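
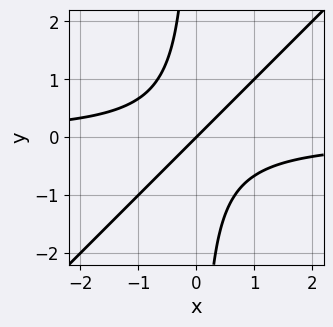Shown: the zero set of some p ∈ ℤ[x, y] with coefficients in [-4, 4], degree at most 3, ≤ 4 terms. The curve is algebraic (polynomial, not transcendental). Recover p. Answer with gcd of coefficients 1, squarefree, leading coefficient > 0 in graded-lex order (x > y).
3*x^2*y - 3*x*y^2 + 2*x - 2*y

The degree is 3 — the shape is more complex than any degree-2 curve.
Checking where it meets the axes: it meets the x-axis at x = 0 (among the integer gridlines); one y-axis crossing is at y = 0.
Fitting integer coefficients to these (and the overall shape) gives p.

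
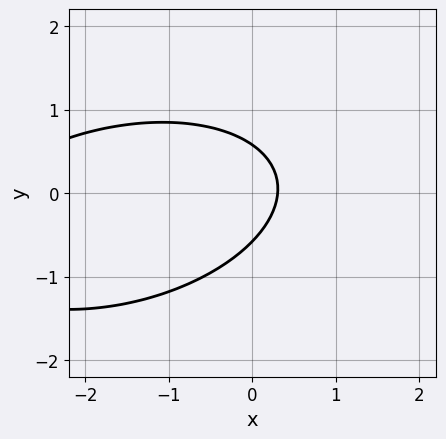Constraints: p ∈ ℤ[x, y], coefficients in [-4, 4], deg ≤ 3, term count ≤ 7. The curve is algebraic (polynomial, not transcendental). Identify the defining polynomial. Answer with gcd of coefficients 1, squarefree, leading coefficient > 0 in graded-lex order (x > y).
x^2 - x*y + 3*y^2 + 3*x - 1

deg p = 2. A generic line meets the curve in up to 2 points.
The integer polynomial consistent with all of this is the stated p.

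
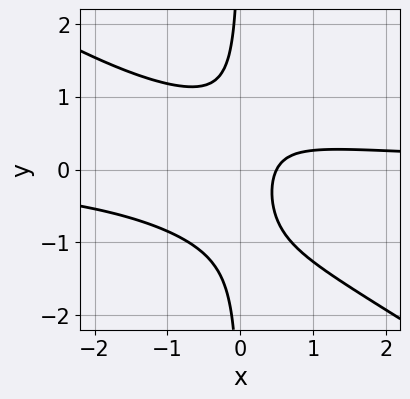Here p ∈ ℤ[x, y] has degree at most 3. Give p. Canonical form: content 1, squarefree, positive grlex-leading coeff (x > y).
deg p = 3.
Against the integer gridlines: no y-intercept at any integer in the box.
The integer polynomial consistent with all of this is the stated p.

2*x^2*y + 3*x*y^2 + x*y - 2*x + 1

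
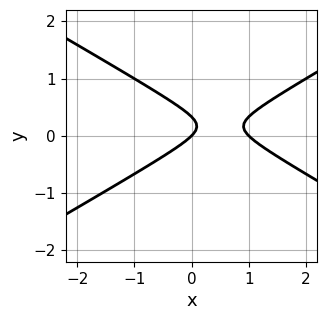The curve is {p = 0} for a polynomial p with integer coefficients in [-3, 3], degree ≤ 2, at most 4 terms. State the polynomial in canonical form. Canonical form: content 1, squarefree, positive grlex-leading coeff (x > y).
1. The degree is 2 — the shape is more complex than any degree-1 curve.
2. Reading off the gridlines: it crosses the y-axis at the gridline y = 0; among the integer gridlines, it crosses the x-axis at x ∈ {0, 1}.
3. The integer polynomial consistent with all of this is the stated p.

x^2 - 3*y^2 - x + y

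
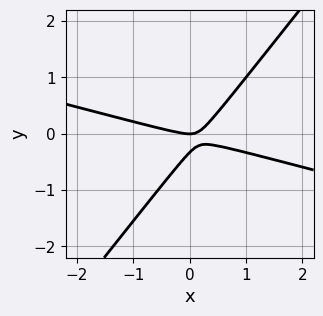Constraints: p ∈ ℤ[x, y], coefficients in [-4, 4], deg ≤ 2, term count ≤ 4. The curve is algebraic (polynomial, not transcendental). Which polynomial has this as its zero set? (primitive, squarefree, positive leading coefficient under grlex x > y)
(a) Degree: a generic line meets the curve in up to 2 points, so deg p = 2.
(b) From the axis intercepts and sections: it crosses the x-axis at the gridline x = 0; it crosses the y-axis at the gridline y = 0.
(c) Together with the visible shape, these determine p as stated.

x^2 + 3*x*y - 3*y^2 - y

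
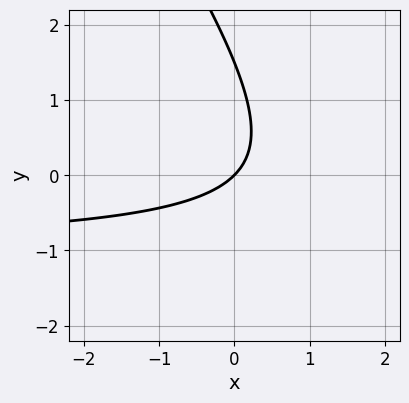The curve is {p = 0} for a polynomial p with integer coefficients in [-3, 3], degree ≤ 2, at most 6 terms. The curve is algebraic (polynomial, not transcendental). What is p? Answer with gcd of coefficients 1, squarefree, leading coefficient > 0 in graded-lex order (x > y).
3*x*y + 2*y^2 + 3*x - 3*y

First, deg p = 2. No degree-1 curve has this shape.
Then, from the visible intercepts: it crosses the y-axis at the gridline y = 0; it crosses the x-axis at the gridline x = 0.
Finally, matching integer coefficients to the picture gives p.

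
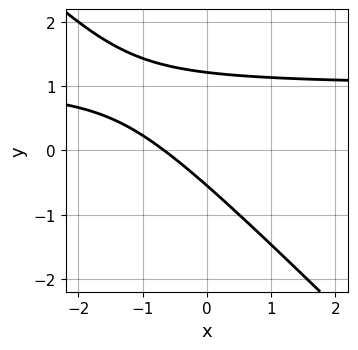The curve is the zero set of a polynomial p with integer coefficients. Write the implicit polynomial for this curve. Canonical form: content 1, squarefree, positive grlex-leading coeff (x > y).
Degree: no degree-1 curve has this shape, so deg p = 2.
Matching integer coefficients to the picture gives p.

3*x*y + 3*y^2 - 3*x - 2*y - 2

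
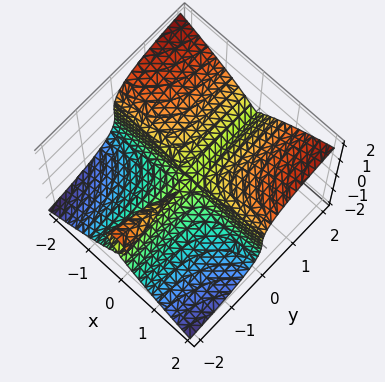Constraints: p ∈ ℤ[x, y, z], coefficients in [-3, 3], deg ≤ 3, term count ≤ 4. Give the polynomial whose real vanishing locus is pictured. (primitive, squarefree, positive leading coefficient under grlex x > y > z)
There are 3 components.
Degree: no degree-2 surface has this shape, so deg p = 3.
Observable constraints: it meets the z-axis at z = 0 (among the integer gridlines); the visible y-axis segment lies entirely on the surface; every point of the x-axis in the box is on the surface.
Fitting integer coefficients to these (and the overall shape) gives p.

2*x^2*y - y*z^2 - 2*z^3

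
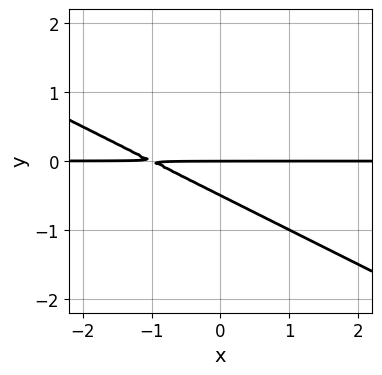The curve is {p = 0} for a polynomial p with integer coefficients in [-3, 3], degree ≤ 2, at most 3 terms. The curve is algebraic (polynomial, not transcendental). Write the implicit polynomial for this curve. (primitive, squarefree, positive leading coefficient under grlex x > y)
First, degree: the shape is more complex than any degree-1 curve, so deg p = 2.
Then, checking where it meets the axes: it meets the y-axis at y = 0 (among the integer gridlines); every point of the x-axis in the box is on the curve.
Finally, together with the visible shape, these determine p as stated.

x*y + 2*y^2 + y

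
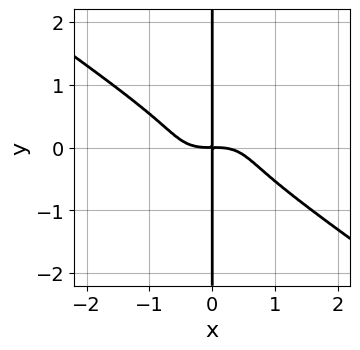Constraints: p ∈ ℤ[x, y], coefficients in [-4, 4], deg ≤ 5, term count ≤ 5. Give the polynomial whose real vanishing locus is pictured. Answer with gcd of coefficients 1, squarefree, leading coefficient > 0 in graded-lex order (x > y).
x^4 + 3*x*y^3 + x*y

1. Degree: no degree-3 curve has this shape, so deg p = 4.
2. From the axis intercepts and sections: the visible y-axis segment lies entirely on the curve.
3. These observations pin down the coefficients.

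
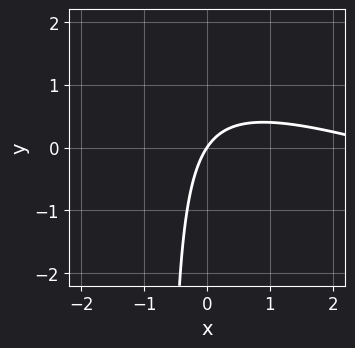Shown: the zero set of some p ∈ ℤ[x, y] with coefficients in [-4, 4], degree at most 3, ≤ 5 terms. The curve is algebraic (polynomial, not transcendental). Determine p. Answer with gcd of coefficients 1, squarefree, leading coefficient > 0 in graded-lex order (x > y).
(a) deg p = 2.
(b) Against the integer gridlines: one y-axis crossing is at y = 0; it crosses the x-axis at the gridline x = 0.
(c) Matching integer coefficients to the picture gives p.

x^2 + 3*x*y - 3*x + 2*y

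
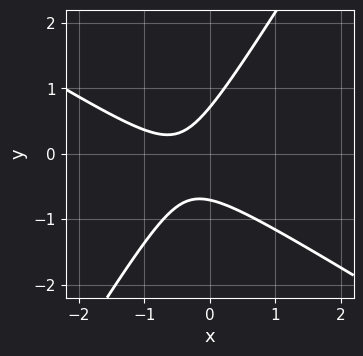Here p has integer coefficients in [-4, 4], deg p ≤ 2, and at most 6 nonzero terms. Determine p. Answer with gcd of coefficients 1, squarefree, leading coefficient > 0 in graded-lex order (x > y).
Degree: no degree-1 curve has this shape, so deg p = 2.
Observable constraints: no x-intercept at any integer in the box.
Together with the visible shape, these determine p as stated.

2*x^2 + 2*x*y - 2*y^2 + 2*x + 1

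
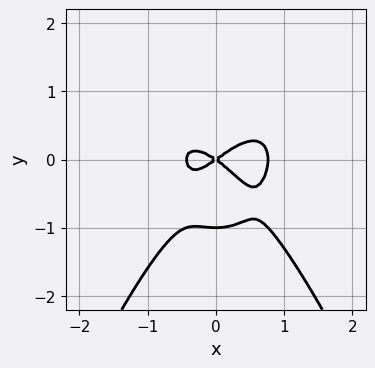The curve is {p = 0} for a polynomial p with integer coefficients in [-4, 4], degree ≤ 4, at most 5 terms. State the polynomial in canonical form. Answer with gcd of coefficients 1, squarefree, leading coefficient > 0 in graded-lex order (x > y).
3*x^4 - x^3 + 2*y^3 - x^2 + 2*y^2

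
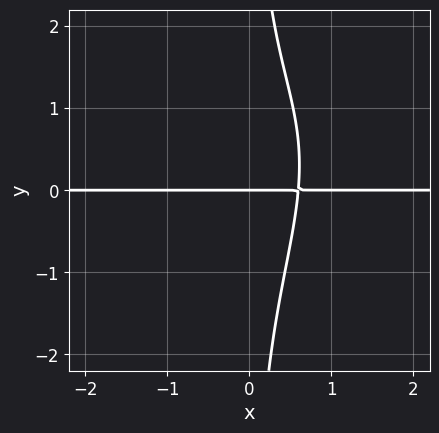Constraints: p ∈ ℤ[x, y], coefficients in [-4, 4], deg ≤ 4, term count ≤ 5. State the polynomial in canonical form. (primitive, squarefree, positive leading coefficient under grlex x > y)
1. deg p = 4. The shape is more complex than any degree-3 curve.
2. Against the integer gridlines: one y-axis crossing is at y = 0; every point of the x-axis in the box is on the curve.
3. Putting this together gives p.

x^3*y - x^2*y^2 + x*y^3 + 3*x*y - 2*y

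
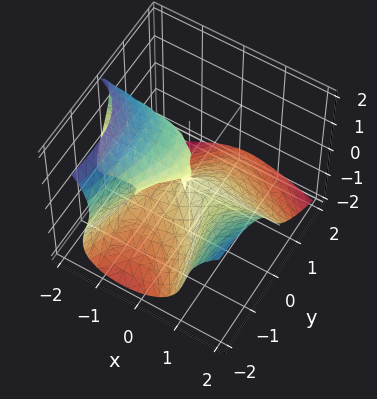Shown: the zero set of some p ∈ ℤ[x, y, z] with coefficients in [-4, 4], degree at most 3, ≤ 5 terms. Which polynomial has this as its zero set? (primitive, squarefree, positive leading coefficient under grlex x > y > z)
3*x^2*y + 2*z^3 + 3*x*z + 2*y^2 - z^2

(a) The degree is 3 — no degree-2 surface has this shape.
(b) From the visible intercepts: it crosses the y-axis at the gridline y = 0; the visible x-axis segment lies entirely on the surface; one z-axis crossing is at z = 0.
(c) The integer polynomial consistent with all of this is the stated p.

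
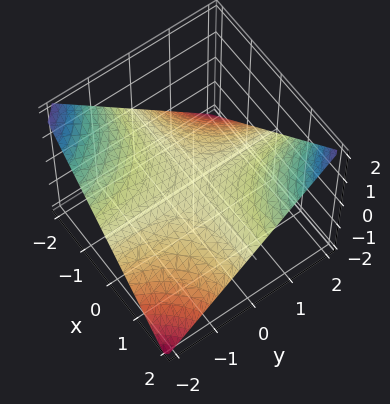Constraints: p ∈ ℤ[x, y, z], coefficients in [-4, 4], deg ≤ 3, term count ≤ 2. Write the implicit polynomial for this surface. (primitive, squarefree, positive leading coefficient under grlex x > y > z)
deg p = 2. A saddle surface; a quadric.
From the axis intercepts and sections: every point of the y-axis in the box is on the surface; it crosses the z-axis at the gridline z = 0; every point of the x-axis in the box is on the surface.
Putting this together gives p.

x*y - 2*z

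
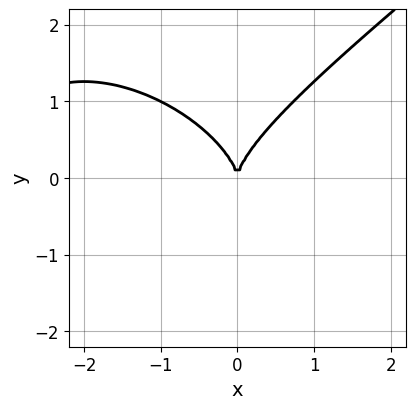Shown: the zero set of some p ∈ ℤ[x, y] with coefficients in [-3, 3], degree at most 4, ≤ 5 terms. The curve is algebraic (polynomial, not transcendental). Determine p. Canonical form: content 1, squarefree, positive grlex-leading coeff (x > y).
x^3 - 2*y^3 + 3*x^2

1. deg p = 3.
2. From the visible intercepts: it crosses the x-axis at the gridline x = 0; it meets the y-axis at y = 0 (among the integer gridlines).
3. The integer polynomial consistent with all of this is the stated p.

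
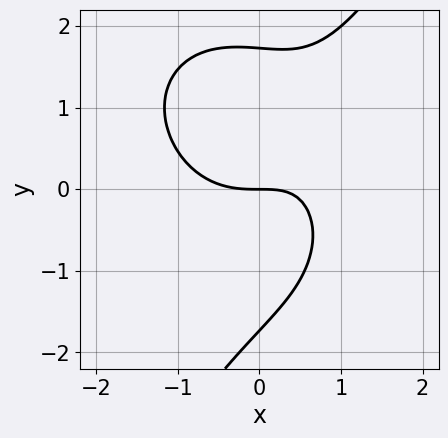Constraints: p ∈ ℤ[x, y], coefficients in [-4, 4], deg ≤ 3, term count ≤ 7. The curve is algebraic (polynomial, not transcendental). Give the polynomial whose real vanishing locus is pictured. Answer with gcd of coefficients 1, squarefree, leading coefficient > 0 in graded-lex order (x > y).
2*x^3 + x*y^2 - y^3 - 2*x*y + 3*y

First, deg p = 3.
Then, against the integer gridlines: one x-axis crossing is at x = 0; one y-axis crossing is at y = 0.
Finally, solving for integer coefficients yields p as stated.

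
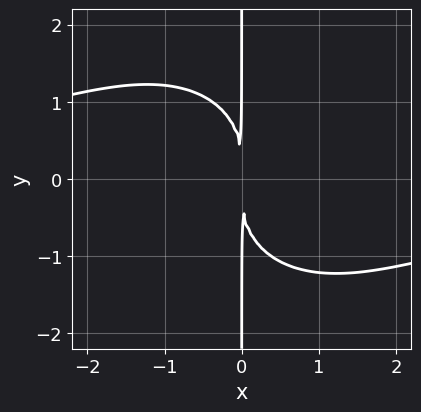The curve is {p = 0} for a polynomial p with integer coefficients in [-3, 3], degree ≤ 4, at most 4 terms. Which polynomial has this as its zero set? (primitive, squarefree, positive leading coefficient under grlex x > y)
x^3*y + x*y^3 + 3*x^2

First, degree: no degree-3 curve has this shape, so deg p = 4.
Then, from the axis intercepts and sections: the visible y-axis segment lies entirely on the curve.
Finally, assembling these constraints gives the stated polynomial.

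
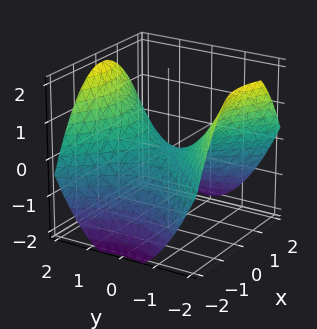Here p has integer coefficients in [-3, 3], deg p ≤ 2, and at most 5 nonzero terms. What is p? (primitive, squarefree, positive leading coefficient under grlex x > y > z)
(a) Degree: a hyperbolic paraboloid; a quadric, so deg p = 2.
(b) Symmetries: the y ↦ −y reflection is a symmetry, so y appears only in even powers; it's symmetric under x → −x, forcing even powers of x.
(c) Observable constraints: it crosses the y-axis at the gridline y = 0; one x-axis crossing is at x = 0; it meets the z-axis at z = 0 (among the integer gridlines).
(d) Together with the visible shape, these determine p as stated.

x^2 - y^2 + 2*z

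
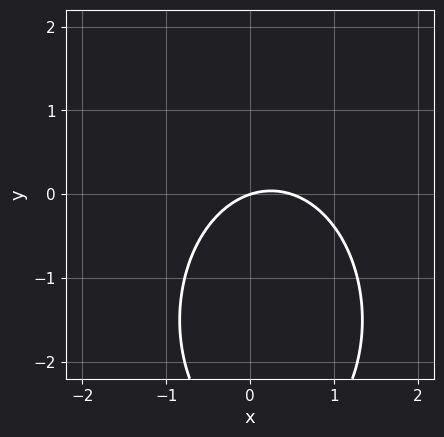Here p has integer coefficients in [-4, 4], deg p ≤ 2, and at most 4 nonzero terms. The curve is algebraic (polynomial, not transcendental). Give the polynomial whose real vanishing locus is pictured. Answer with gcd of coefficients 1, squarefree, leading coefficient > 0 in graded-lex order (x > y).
2*x^2 + y^2 - x + 3*y

1. deg p = 2. A generic line meets the curve in up to 2 points.
2. From the axis intercepts and sections: one x-axis crossing is at x = 0; one y-axis crossing is at y = 0.
3. Putting this together gives p.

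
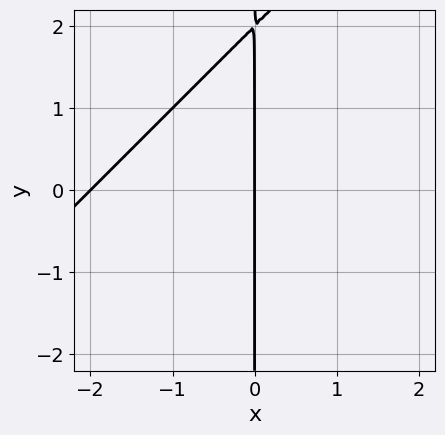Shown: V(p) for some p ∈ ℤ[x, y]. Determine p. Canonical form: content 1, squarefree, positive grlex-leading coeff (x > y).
x^2 - x*y + 2*x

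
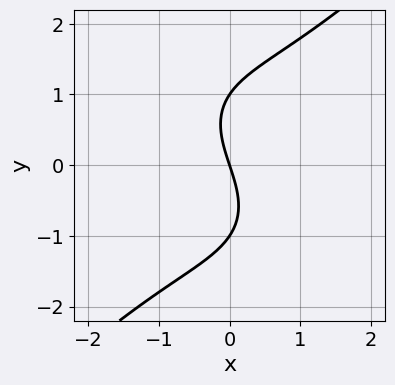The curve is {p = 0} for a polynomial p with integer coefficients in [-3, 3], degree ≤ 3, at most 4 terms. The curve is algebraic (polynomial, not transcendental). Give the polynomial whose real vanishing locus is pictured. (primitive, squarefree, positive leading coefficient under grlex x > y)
x^3 - y^3 + 3*x + y

First, the degree is 3 — no degree-2 curve has this shape.
Then, checking where it meets the axes: among the integer gridlines, it crosses the y-axis at y ∈ {-1, 0, 1}; one x-axis crossing is at x = 0.
Finally, matching integer coefficients to the picture gives p.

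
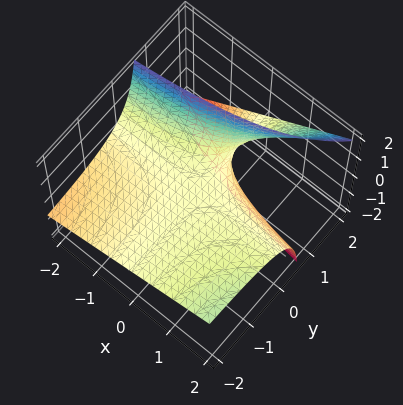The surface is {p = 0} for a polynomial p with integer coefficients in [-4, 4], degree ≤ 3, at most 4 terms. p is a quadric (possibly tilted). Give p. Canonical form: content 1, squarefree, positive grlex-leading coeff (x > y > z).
First, deg p = 2. No degree-1 surface has this shape.
Next, reading off the gridlines: every point of the x-axis in the box is on the surface; the visible y-axis segment lies entirely on the surface; it meets the z-axis at z = 0 (among the integer gridlines).
Finally, matching integer coefficients to the picture gives p.

x*y - 2*y*z + 2*z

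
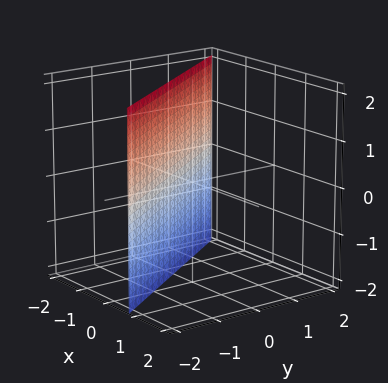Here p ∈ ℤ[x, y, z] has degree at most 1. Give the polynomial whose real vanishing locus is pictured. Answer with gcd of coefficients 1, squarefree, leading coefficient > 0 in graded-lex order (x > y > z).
1. deg p = 1. Every cross-section is a straight line — this is a plane.
2. Reading off the gridlines: it meets the y-axis at y = -1 (among the integer gridlines); no z-intercept at any integer in the box.
3. Fitting integer coefficients to these (and the overall shape) gives p.

3*x + 2*y + 2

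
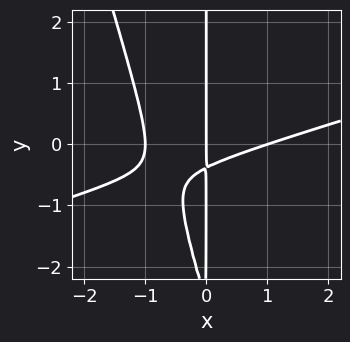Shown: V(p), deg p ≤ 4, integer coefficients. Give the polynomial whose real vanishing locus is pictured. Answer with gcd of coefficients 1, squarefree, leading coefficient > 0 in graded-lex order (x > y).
deg p = 3.
Reading off the gridlines: the x-axis gridline crossings are at x ∈ {-1, 0, 1}; the visible y-axis segment lies entirely on the curve.
The integer polynomial consistent with all of this is the stated p.

x^3 - 3*x^2*y - x*y^2 - 3*x*y - x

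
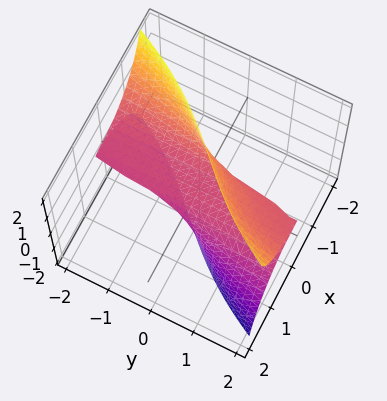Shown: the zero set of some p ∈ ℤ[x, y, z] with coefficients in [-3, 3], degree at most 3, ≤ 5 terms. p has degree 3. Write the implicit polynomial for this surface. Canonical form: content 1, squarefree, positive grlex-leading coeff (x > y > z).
x^3 + 2*x*z^2 - 2*y*z^2 + z

Degree: no degree-2 surface has this shape, so deg p = 3.
From the axis intercepts and sections: the visible y-axis segment lies entirely on the surface; it crosses the x-axis at the gridline x = 0.
Matching integer coefficients to the picture gives p.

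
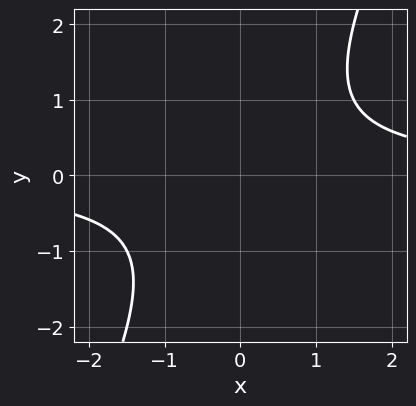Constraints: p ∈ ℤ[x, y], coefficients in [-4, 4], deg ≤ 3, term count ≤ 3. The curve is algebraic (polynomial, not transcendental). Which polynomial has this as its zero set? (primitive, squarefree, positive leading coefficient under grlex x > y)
deg p = 2.
From the visible intercepts: no y-intercept at any integer in the box; it misses every integer gridline on the x-axis.
These observations pin down the coefficients.

2*x*y - y^2 - 2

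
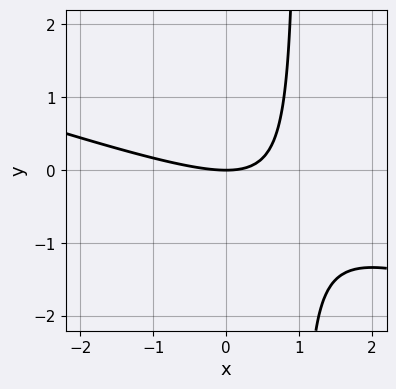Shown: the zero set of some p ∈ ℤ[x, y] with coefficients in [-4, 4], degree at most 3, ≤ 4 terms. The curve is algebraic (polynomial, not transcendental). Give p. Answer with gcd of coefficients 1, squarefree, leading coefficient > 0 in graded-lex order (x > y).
1. deg p = 2.
2. Observable constraints: it crosses the x-axis at the gridline x = 0; it crosses the y-axis at the gridline y = 0.
3. The integer polynomial consistent with all of this is the stated p.

x^2 + 3*x*y - 3*y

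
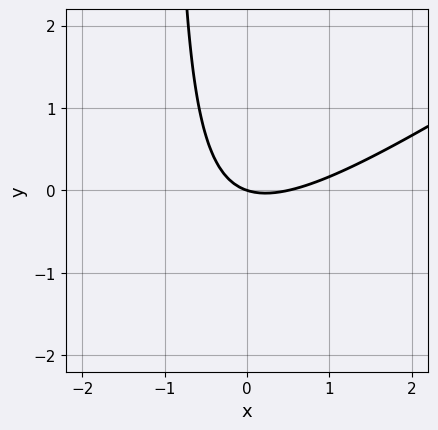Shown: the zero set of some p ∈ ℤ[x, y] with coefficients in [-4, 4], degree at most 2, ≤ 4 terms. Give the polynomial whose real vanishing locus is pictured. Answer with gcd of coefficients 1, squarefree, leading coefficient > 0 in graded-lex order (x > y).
(a) deg p = 2. No degree-1 curve has this shape.
(b) Observable constraints: it crosses the x-axis at the gridline x = 0; one y-axis crossing is at y = 0.
(c) Putting this together gives p.

2*x^2 - 3*x*y - x - 3*y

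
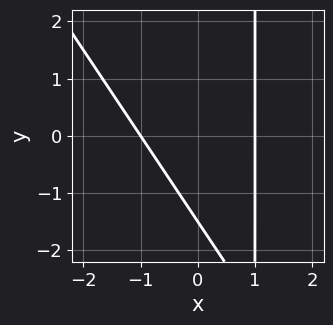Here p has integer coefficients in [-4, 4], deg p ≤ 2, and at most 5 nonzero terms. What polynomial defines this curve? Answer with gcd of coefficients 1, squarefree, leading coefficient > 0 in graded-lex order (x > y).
3*x^2 + 2*x*y - 2*y - 3

1. deg p = 2. No degree-1 curve has this shape.
2. Against the integer gridlines: the x-axis gridline crossings are at x ∈ {-1, 1}.
3. Solving for integer coefficients yields p as stated.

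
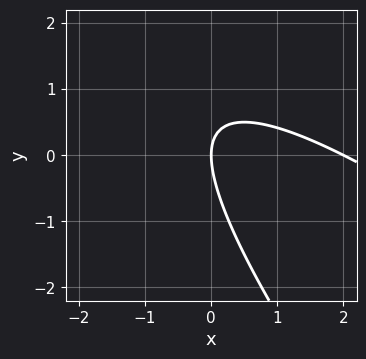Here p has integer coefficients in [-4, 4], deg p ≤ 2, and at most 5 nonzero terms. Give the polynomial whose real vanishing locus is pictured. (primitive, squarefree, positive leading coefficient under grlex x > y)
x^2 + 2*x*y + y^2 - 2*x

1. deg p = 2.
2. Reading off the gridlines: it crosses the y-axis at the gridline y = 0; among the integer gridlines, it crosses the x-axis at x ∈ {0, 2}.
3. Solving for integer coefficients yields p as stated.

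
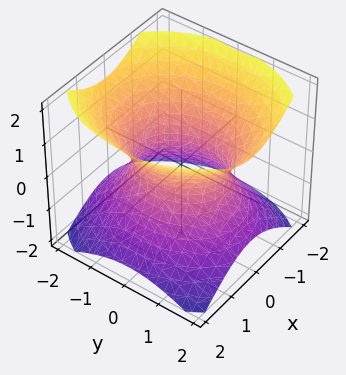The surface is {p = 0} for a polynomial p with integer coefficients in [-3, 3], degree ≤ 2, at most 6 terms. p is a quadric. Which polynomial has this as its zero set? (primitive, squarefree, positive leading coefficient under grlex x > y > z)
3*x^2 + 2*y^2 - 3*z^2 - 3

(a) Degree: an hourglass — one-sheet hyperboloid; a quadric, so deg p = 2.
(b) Symmetries: the x ↦ −x reflection is a symmetry, so x appears only in even powers; mirror symmetry z ↦ −z ⇒ only even powers of z; the y ↦ −y reflection is a symmetry, so y appears only in even powers.
(c) From the visible intercepts: among the integer gridlines, it crosses the x-axis at x ∈ {-1, 1}; no z-intercept at any integer in the box.
(d) Putting this together gives p.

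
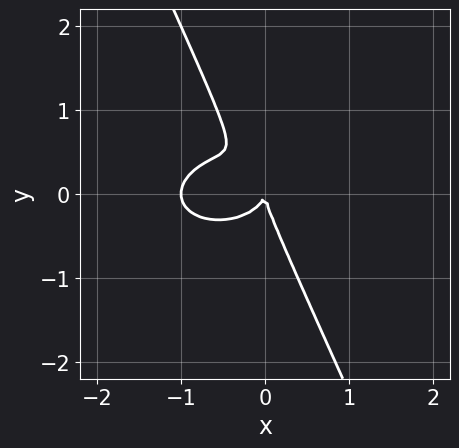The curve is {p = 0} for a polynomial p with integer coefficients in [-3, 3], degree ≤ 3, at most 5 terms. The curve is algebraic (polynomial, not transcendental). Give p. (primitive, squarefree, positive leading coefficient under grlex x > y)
x^3 + 2*x*y^2 + y^3 + x^2

First, the degree is 3 — the shape is more complex than any degree-2 curve.
Next, from the visible intercepts: the x-axis gridline crossings are at x ∈ {-1, 0}; it crosses the y-axis at the gridline y = 0.
Finally, fitting integer coefficients to these (and the overall shape) gives p.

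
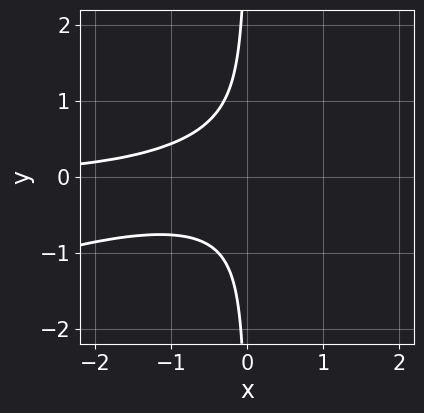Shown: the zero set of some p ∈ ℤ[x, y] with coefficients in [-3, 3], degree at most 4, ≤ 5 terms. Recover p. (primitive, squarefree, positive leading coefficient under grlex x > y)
x^2*y - 3*x*y^2 - 1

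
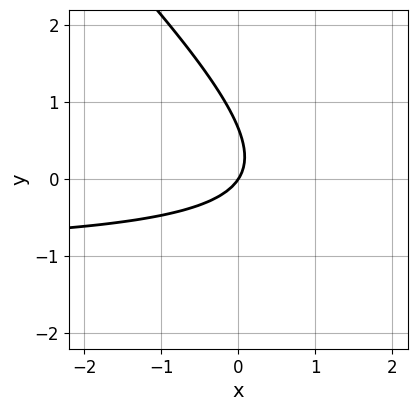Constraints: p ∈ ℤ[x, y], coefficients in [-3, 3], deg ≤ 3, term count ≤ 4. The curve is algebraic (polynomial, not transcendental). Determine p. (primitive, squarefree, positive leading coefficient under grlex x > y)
First, degree: the shape is more complex than any degree-1 curve, so deg p = 2.
Next, from the visible intercepts: one x-axis crossing is at x = 0; one y-axis crossing is at y = 0.
Finally, solving for integer coefficients yields p as stated.

3*x*y + 3*y^2 + 3*x - 2*y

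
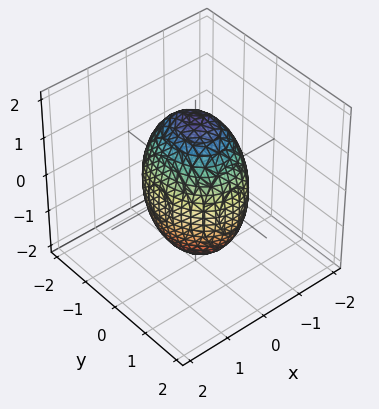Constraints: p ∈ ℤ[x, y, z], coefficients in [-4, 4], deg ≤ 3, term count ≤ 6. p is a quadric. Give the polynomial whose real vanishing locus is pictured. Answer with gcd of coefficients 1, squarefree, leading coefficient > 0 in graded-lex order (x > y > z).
3*x^2 + 2*y^2 + z^2 - 3

deg p = 2. Bounded and convex; a quadric.
Symmetries: mirror symmetry x ↦ −x ⇒ only even powers of x; the z ↦ −z reflection is a symmetry, so z appears only in even powers; mirror symmetry y ↦ −y ⇒ only even powers of y.
Observable constraints: the x-axis gridline crossings are at x ∈ {-1, 1}.
The integer polynomial consistent with all of this is the stated p.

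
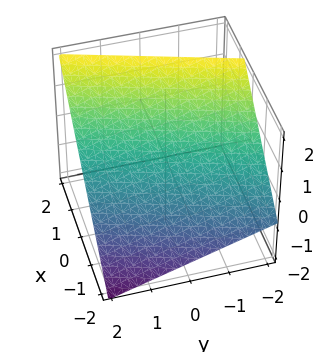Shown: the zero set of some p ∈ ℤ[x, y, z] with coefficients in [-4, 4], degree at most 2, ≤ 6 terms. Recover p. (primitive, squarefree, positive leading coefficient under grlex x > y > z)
1. Degree: the surface is flat (a plane), so deg p = 1.
2. Checking where it meets the axes: it crosses the y-axis at the gridline y = 2.
3. Putting this together gives p.

3*x - y - 3*z + 2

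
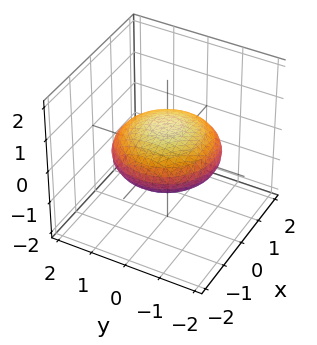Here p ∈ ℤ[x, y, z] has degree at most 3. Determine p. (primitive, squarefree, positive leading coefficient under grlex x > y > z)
(a) Degree: bounded and convex; a quadric, so deg p = 2.
(b) Symmetries: mirror symmetry z ↦ −z ⇒ only even powers of z; rotational symmetry about the z-axis ⇒ p depends on x, y only through x² + y².
(c) From the visible intercepts: a circular section at z = 0 has radius between 1 and 2.
(d) The integer polynomial consistent with all of this is the stated p.

x^2 + y^2 + 3*z^2 - 2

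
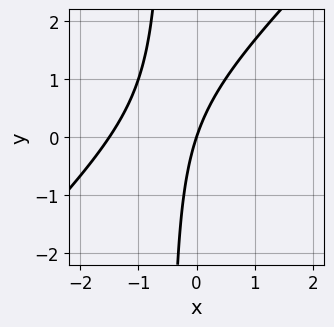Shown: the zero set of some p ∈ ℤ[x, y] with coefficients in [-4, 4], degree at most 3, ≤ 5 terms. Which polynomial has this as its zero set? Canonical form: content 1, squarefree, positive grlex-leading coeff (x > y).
2*x^2 - 2*x*y + 3*x - y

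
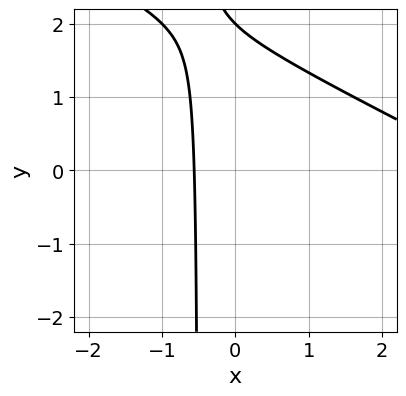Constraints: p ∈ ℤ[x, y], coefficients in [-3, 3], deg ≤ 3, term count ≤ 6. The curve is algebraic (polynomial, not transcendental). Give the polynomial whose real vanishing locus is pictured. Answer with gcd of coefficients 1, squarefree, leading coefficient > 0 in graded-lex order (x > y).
x^2 + 2*x*y - 3*x + y - 2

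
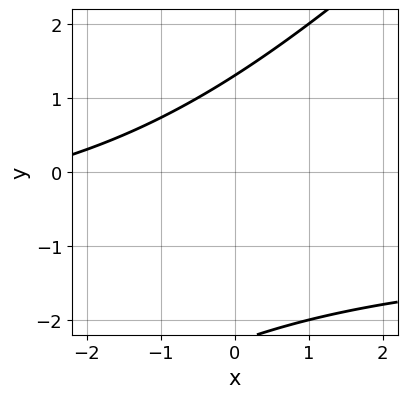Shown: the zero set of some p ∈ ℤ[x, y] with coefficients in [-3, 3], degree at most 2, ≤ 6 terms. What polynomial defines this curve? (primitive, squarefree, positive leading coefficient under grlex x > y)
x*y - y^2 + x - y + 3

1. The degree is 2 — no degree-1 curve has this shape.
2. From the visible intercepts: it misses every integer gridline on the x-axis.
3. These observations pin down the coefficients.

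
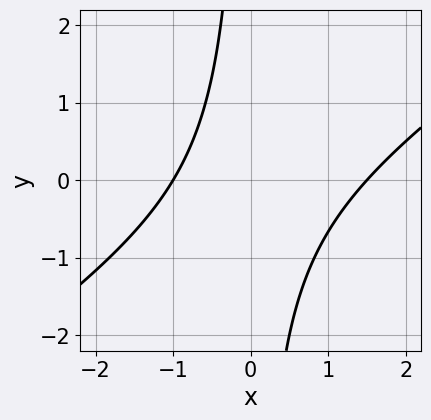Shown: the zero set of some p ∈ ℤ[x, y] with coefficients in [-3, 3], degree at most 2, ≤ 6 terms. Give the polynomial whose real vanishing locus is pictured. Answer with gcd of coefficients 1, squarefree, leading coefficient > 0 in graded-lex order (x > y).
1. deg p = 2.
2. From the visible intercepts: it meets the x-axis at x = -1 (among the integer gridlines); it misses every integer gridline on the y-axis.
3. Fitting integer coefficients to these (and the overall shape) gives p.

2*x^2 - 3*x*y - x - 3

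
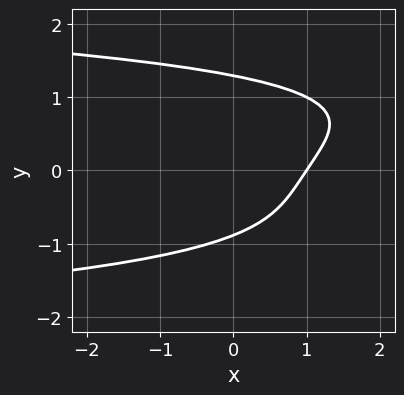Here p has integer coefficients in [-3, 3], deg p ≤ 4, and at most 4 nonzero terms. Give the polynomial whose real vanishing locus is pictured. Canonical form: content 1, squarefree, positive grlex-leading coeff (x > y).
(a) Degree: a generic line meets the curve in up to 4 points, so deg p = 4.
(b) From the visible intercepts: it crosses the x-axis at the gridline x = 1.
(c) Matching integer coefficients to the picture gives p.

2*y^4 + 3*x - 2*y - 3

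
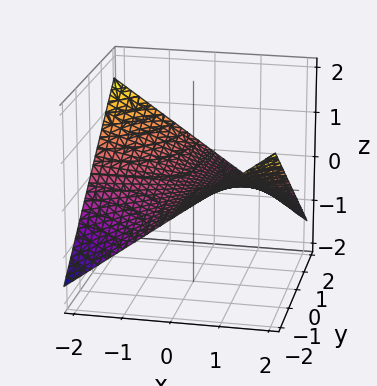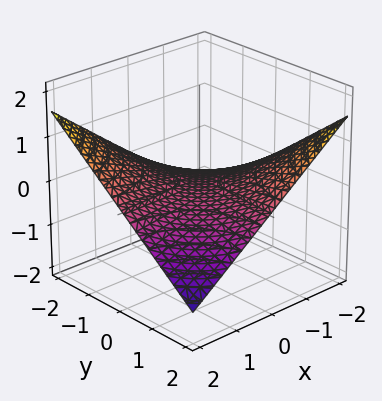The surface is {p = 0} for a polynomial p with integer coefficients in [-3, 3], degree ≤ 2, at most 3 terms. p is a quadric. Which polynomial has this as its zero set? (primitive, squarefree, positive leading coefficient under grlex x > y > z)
x*y + 3*z

(a) deg p = 2. A hyperbolic paraboloid; a quadric.
(b) Against the integer gridlines: one z-axis crossing is at z = 0; every point of the x-axis in the box is on the surface.
(c) Solving for integer coefficients yields p as stated. Check: (0, -2, 0) on the y-axis lies on the surface, and p(0, -2, 0) = 0. ✓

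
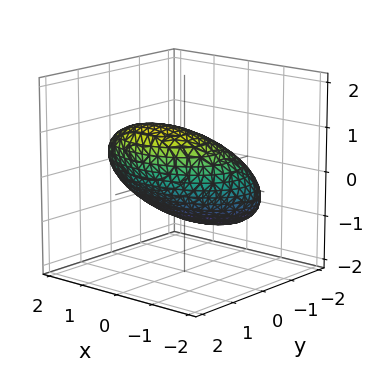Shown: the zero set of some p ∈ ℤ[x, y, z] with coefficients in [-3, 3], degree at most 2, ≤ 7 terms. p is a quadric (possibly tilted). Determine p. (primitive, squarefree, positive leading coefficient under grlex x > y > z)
x^2 + 2*y^2 - 3*y*z + 3*z^2 - 3

(a) The degree is 2 — the shape is more complex than any degree-1 surface.
(b) Observable constraints: the z-axis gridline crossings are at z ∈ {-1, 1}.
(c) Assembling these constraints gives the stated polynomial.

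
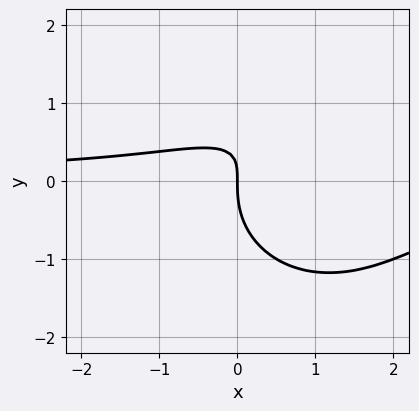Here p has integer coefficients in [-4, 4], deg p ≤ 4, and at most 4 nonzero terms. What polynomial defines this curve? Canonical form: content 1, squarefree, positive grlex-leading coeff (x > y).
2*x^2*y + 2*y^3 - 3*x*y + 2*x

First, the degree is 3 — no degree-2 curve has this shape.
Next, checking where it meets the axes: one x-axis crossing is at x = 0; it crosses the y-axis at the gridline y = 0.
Finally, together with the visible shape, these determine p as stated.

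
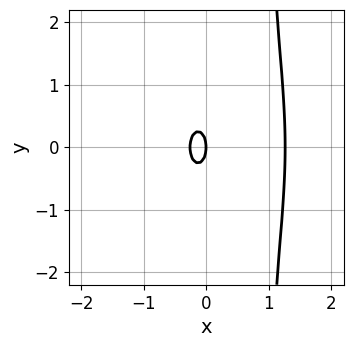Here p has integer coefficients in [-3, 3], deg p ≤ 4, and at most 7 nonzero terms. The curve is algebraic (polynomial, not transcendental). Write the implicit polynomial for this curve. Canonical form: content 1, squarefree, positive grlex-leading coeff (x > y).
3*x^3 + x*y^2 - 3*x^2 - y^2 - x

1. deg p = 3. The shape is more complex than any degree-2 curve.
2. Symmetries: mirror symmetry y ↦ −y ⇒ only even powers of y.
3. From the visible intercepts: it crosses the x-axis at the gridline x = 0; one y-axis crossing is at y = 0.
4. Matching integer coefficients to the picture gives p.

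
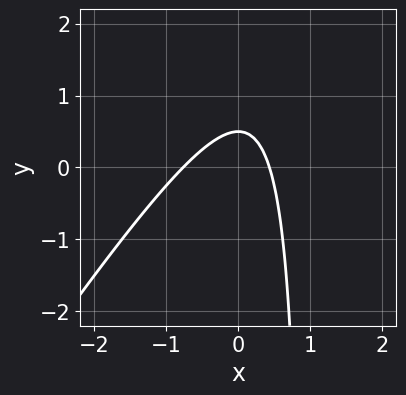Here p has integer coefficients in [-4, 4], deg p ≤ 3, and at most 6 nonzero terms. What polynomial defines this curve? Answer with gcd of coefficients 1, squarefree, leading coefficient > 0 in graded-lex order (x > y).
First, degree: no degree-1 curve has this shape, so deg p = 2.
Finally, putting this together gives p.

3*x^2 - 2*x*y + x + 2*y - 1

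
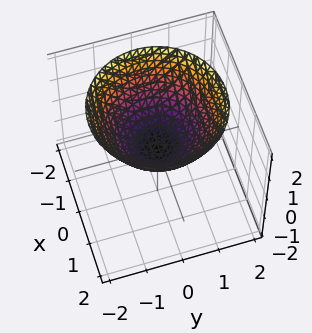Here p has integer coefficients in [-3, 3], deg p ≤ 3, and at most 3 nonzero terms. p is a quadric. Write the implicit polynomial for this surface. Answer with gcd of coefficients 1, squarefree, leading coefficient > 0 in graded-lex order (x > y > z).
2*x^2 + 2*y^2 - 3*z

deg p = 2. A single bowl opening along one axis; a quadric.
Symmetries: rotational symmetry about the z-axis ⇒ p depends on x, y only through x² + y².
Observable constraints: a circular section at z = 2 has radius between 1 and 2; one z-axis crossing is at z = 0; one y-axis crossing is at y = 0.
Assembling these constraints gives the stated polynomial.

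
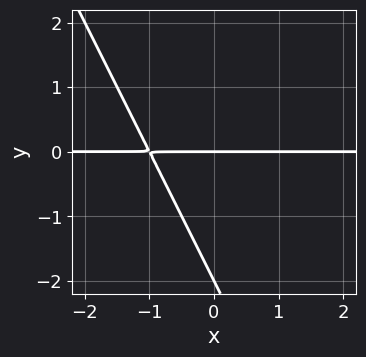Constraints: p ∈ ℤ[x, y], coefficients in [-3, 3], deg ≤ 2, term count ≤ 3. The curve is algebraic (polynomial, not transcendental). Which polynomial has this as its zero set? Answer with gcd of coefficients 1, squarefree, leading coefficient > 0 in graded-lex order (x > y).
2*x*y + y^2 + 2*y

(a) The degree is 2 — a generic line meets the curve in up to 2 points.
(b) From the visible intercepts: the y-axis gridline crossings are at y ∈ {-2, 0}; the visible x-axis segment lies entirely on the curve.
(c) Assembling these constraints gives the stated polynomial.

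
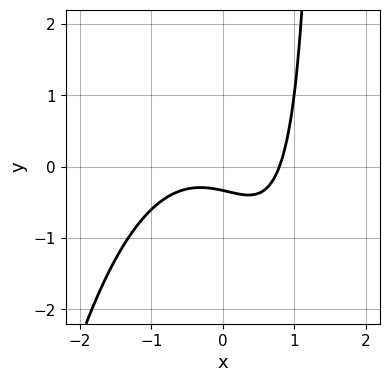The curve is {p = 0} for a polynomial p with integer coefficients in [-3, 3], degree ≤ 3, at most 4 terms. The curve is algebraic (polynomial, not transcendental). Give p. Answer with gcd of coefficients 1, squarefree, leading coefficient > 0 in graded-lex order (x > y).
2*x^3 + 2*x*y - 3*y - 1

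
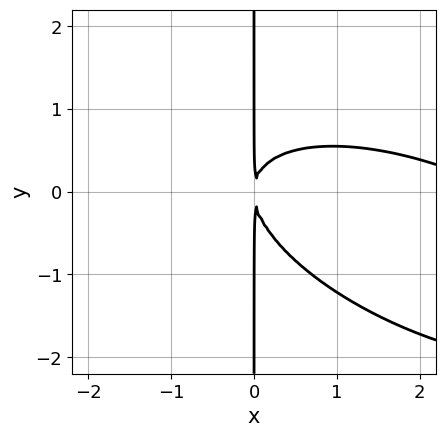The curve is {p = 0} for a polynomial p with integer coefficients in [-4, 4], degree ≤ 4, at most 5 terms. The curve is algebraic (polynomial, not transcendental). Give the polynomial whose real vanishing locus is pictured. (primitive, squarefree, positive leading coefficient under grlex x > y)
First, degree: no degree-2 curve has this shape, so deg p = 3.
Then, from the visible intercepts: the visible y-axis segment lies entirely on the curve.
Finally, these observations pin down the coefficients.

x^3 + 2*x^2*y + 3*x*y^2 - 3*x^2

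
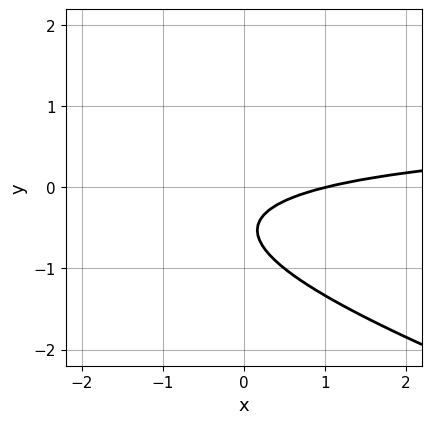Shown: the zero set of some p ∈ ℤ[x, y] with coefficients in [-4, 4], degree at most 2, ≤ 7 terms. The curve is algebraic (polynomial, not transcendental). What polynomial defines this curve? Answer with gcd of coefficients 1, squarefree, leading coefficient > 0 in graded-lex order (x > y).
x*y + 3*y^2 - x + 3*y + 1

The degree is 2 — no degree-1 curve has this shape.
Observable constraints: it crosses the x-axis at the gridline x = 1; no y-intercept at any integer in the box.
The integer polynomial consistent with all of this is the stated p.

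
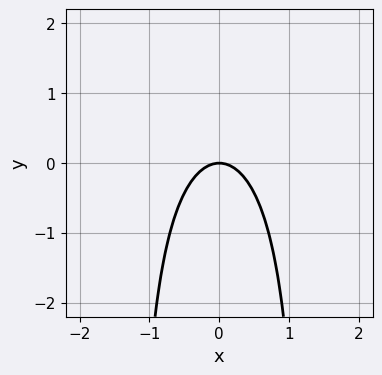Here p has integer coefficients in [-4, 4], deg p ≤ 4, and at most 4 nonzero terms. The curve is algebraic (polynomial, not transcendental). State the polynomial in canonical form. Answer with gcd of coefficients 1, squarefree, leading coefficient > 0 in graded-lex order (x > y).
x^2*y - 3*x^2 - 2*y

The degree is 3 — no degree-2 curve has this shape.
Symmetries: mirror symmetry x ↦ −x ⇒ only even powers of x.
From the axis intercepts and sections: one x-axis crossing is at x = 0; one y-axis crossing is at y = 0.
Matching integer coefficients to the picture gives p.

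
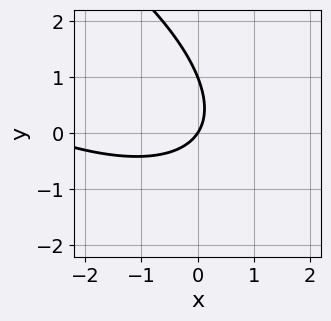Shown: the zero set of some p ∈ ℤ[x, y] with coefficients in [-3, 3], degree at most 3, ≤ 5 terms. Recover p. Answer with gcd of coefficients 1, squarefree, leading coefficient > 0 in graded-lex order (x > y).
x^2 + 2*x*y + 2*y^2 + 3*x - 2*y

(a) deg p = 2.
(b) Checking where it meets the axes: it crosses the x-axis at the gridline x = 0; the y-axis gridline crossings are at y ∈ {0, 1}.
(c) Putting this together gives p.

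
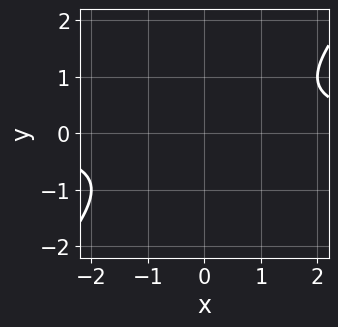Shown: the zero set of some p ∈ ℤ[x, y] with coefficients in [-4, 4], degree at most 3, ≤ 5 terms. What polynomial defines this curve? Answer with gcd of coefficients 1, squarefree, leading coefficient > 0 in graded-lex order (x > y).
x*y - y^2 - 1

1. Degree: the shape is more complex than any degree-1 curve, so deg p = 2.
2. Against the integer gridlines: it misses every integer gridline on the y-axis; no x-intercept at any integer in the box.
3. Putting this together gives p.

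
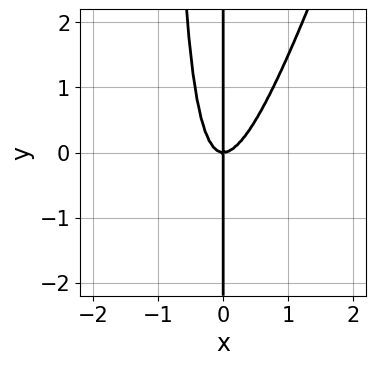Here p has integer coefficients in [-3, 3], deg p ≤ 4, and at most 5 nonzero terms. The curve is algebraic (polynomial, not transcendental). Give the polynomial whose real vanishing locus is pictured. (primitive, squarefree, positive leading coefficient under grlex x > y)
1. Degree: no degree-2 curve has this shape, so deg p = 3.
2. Against the integer gridlines: the visible y-axis segment lies entirely on the curve; one x-axis crossing is at x = 0.
3. Solving for integer coefficients yields p as stated.

3*x^3 - x^2*y - x*y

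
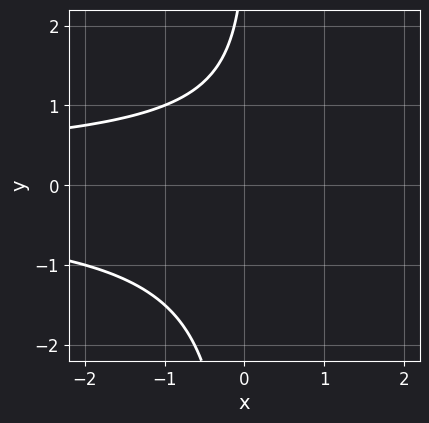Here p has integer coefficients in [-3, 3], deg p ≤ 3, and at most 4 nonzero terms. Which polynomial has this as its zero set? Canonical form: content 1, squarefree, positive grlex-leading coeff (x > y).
2*x*y^2 - y + 3

(a) deg p = 3. A generic line meets the curve in up to 3 points.
(b) Observable constraints: the curve avoids every integer x-axis point in the box; no y-intercept at any integer in the box.
(c) Fitting integer coefficients to these (and the overall shape) gives p.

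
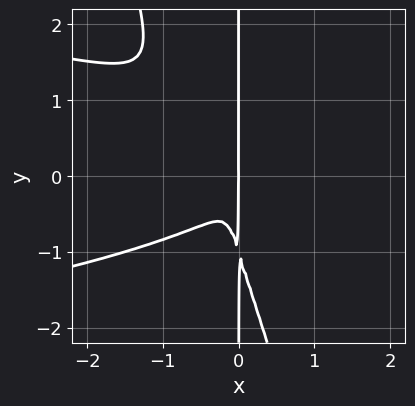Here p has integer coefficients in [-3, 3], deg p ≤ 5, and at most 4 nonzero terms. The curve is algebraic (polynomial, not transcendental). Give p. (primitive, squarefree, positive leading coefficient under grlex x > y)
3*x^2*y^2 + x*y^3 + 2*x^3 + x*y^2

1. deg p = 4.
2. Against the integer gridlines: one x-axis crossing is at x = 0; every point of the y-axis in the box is on the curve.
3. Fitting integer coefficients to these (and the overall shape) gives p.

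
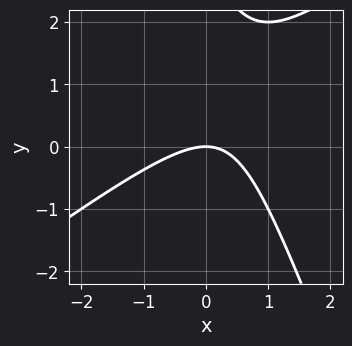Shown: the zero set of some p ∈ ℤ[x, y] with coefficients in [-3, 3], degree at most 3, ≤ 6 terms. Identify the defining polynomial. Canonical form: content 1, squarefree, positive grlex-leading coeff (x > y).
The degree is 2 — no degree-1 curve has this shape.
Observable constraints: one x-axis crossing is at x = 0; one y-axis crossing is at y = 0.
Putting this together gives p.

2*x^2 - 2*x*y - y^2 + 3*y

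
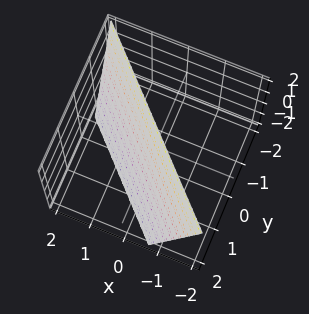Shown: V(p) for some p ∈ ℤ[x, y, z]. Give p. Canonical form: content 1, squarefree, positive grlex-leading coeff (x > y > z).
3*x + 3*y + z - 2

Degree: every cross-section is a straight line — this is a plane, so deg p = 1.
From the visible intercepts: it crosses the z-axis at the gridline z = 2.
Assembling these constraints gives the stated polynomial.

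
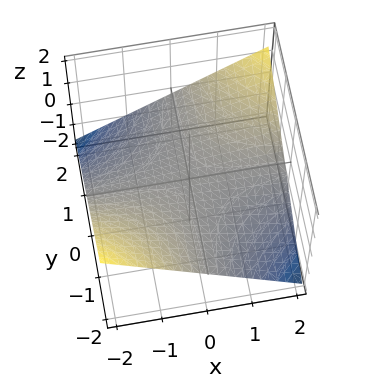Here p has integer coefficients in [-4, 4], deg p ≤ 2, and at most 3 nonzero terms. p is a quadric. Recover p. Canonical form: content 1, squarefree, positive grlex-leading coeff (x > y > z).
x*y - 3*z

(a) The degree is 2 — a hyperbolic paraboloid; a quadric.
(b) From the axis intercepts and sections: every point of the x-axis in the box is on the surface; one z-axis crossing is at z = 0; the visible y-axis segment lies entirely on the surface.
(c) Matching integer coefficients to the picture gives p.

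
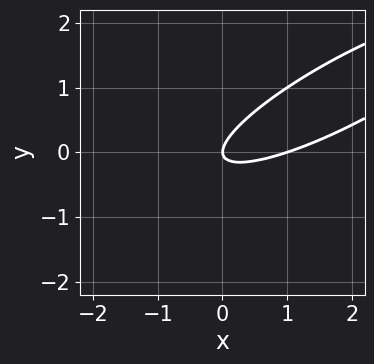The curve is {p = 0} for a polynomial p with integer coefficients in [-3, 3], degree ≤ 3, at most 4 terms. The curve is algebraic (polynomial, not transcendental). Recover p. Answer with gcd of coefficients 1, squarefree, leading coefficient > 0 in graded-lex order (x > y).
x^2 - 3*x*y + 3*y^2 - x

deg p = 2.
Against the integer gridlines: it crosses the y-axis at the gridline y = 0; the x-axis gridline crossings are at x ∈ {0, 1}.
Putting this together gives p.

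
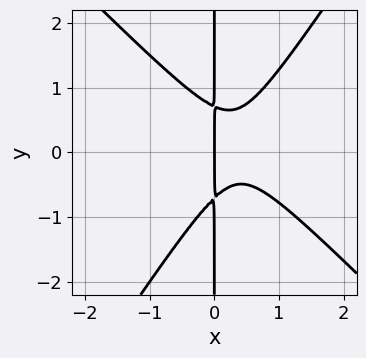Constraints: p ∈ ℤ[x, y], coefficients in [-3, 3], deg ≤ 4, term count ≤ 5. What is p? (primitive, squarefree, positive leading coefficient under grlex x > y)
(a) Degree: the shape is more complex than any degree-2 curve, so deg p = 3.
(b) Checking where it meets the axes: every point of the y-axis in the box is on the curve; one x-axis crossing is at x = 0.
(c) Putting this together gives p.

3*x^3 + x^2*y - 2*x*y^2 - 2*x^2 + x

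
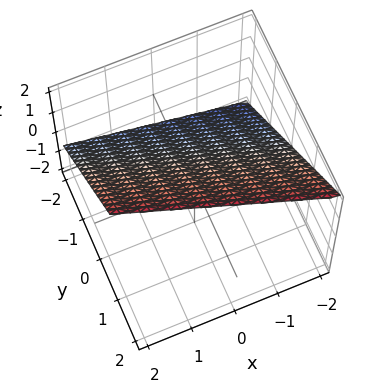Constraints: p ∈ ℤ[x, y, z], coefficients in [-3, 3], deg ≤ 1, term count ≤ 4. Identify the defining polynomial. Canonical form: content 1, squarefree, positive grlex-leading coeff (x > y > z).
First, degree: the surface is flat (a plane), so deg p = 1.
Next, checking where it meets the axes: one x-axis crossing is at x = -2.
Finally, the integer polynomial consistent with all of this is the stated p.

x + 3*y - 3*z + 2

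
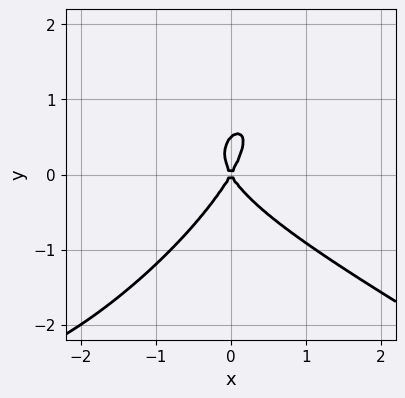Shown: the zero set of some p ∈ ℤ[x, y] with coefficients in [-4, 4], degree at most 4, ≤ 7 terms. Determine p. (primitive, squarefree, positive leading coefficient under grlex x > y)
x^3 - 2*x*y^2 + 2*y^3 + 3*x^2 - y^2

1. Degree: a generic line meets the curve in up to 3 points, so deg p = 3.
2. Reading off the gridlines: it meets the x-axis at x = 0 (among the integer gridlines); it meets the y-axis at y = 0 (among the integer gridlines).
3. These observations pin down the coefficients.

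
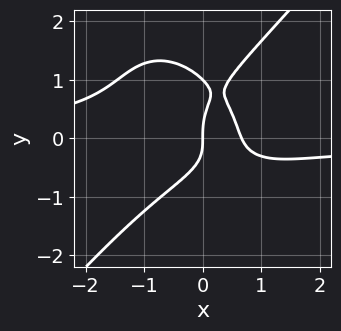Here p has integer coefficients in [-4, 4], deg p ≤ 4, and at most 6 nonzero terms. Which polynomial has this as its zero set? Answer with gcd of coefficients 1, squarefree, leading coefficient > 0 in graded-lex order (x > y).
3*x^3*y - 2*y^4 + 2*y^3 + 3*x^2 - 2*x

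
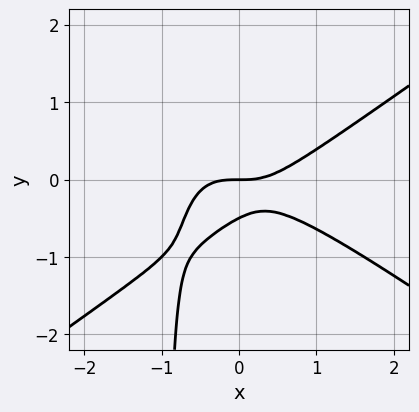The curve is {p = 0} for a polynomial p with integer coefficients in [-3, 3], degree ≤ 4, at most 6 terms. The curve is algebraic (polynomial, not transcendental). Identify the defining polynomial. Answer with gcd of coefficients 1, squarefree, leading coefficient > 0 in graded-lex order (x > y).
x^3 - 2*x*y^2 - 2*y^2 - y

First, the degree is 3 — a generic line meets the curve in up to 3 points.
Next, observable constraints: one x-axis crossing is at x = 0; it crosses the y-axis at the gridline y = 0.
Finally, fitting integer coefficients to these (and the overall shape) gives p.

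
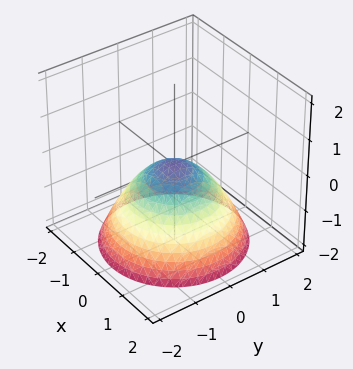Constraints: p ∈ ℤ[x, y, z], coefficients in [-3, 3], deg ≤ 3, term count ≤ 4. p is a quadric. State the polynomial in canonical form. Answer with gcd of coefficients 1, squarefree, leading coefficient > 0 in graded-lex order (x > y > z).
2*x^2 + 2*y^2 + 3*z

First, degree: a paraboloid; a quadric, so deg p = 2.
Then, symmetry: the z-axis is an axis of rotation, so x and y enter only as x² + y².
Next, observable constraints: a circular section at z = -2 has radius between 1 and 2; one z-axis crossing is at z = 0.
Finally, putting this together gives p.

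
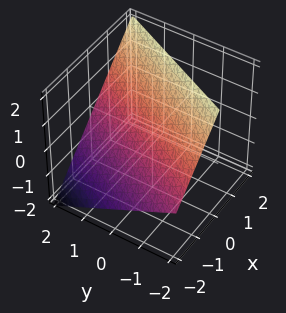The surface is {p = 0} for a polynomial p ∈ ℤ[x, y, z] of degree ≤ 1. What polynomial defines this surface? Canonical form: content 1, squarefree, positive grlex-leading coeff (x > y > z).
2*x - y - 2*z + 2

First, deg p = 1.
Next, checking where it meets the axes: it crosses the y-axis at the gridline y = 2; it meets the z-axis at z = 1 (among the integer gridlines).
Finally, matching integer coefficients to the picture gives p.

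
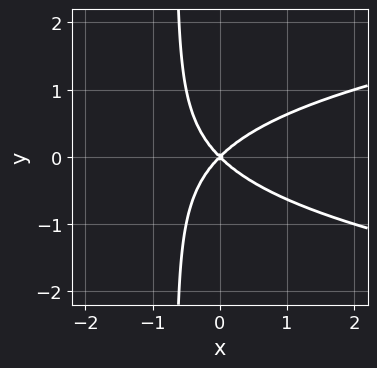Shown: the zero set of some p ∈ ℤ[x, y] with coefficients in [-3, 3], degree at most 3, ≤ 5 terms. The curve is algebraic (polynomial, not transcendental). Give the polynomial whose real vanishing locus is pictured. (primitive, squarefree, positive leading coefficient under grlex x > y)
3*x*y^2 - 2*x^2 + 2*y^2

(a) Degree: a generic line meets the curve in up to 3 points, so deg p = 3.
(b) Symmetries: the y ↦ −y reflection is a symmetry, so y appears only in even powers.
(c) Checking where it meets the axes: it crosses the x-axis at the gridline x = 0; it crosses the y-axis at the gridline y = 0.
(d) Putting this together gives p.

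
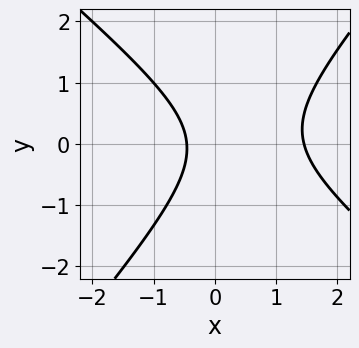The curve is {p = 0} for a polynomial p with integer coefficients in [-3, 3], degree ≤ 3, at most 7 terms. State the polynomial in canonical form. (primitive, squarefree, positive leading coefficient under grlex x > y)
3*x^2 + x*y - 3*y^2 - 3*x - 2

First, deg p = 2. A generic line meets the curve in up to 2 points.
Then, reading off the gridlines: it misses every integer gridline on the y-axis.
Finally, putting this together gives p.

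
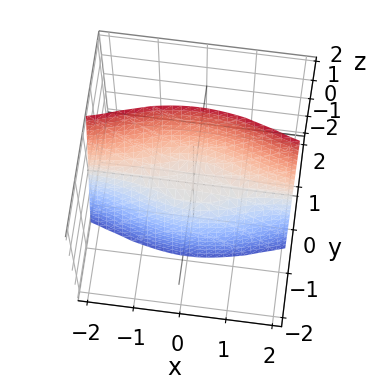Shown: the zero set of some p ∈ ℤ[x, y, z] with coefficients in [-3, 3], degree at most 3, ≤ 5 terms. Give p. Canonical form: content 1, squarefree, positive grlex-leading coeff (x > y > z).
1. Degree: a generic line meets the surface in up to 3 points, so deg p = 3.
2. Reading off the gridlines: it crosses the z-axis at the gridline z = 0; one y-axis crossing is at y = 0; every point of the x-axis in the box is on the surface.
3. The integer polynomial consistent with all of this is the stated p.

x^2*y + 3*y^3 - z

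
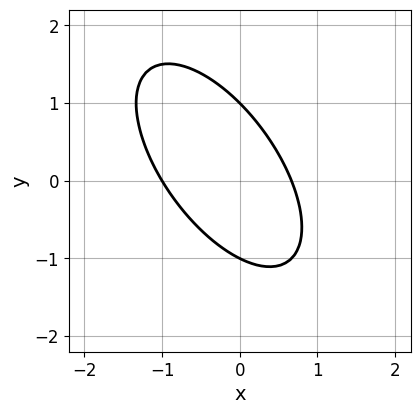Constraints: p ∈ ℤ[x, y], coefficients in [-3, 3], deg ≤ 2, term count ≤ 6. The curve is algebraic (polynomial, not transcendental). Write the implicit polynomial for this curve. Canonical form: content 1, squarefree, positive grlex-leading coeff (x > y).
3*x^2 + 3*x*y + 2*y^2 + x - 2

1. Degree: a generic line meets the curve in up to 2 points, so deg p = 2.
2. From the axis intercepts and sections: the y-axis gridline crossings are at y ∈ {-1, 1}; it crosses the x-axis at the gridline x = -1.
3. Putting this together gives p.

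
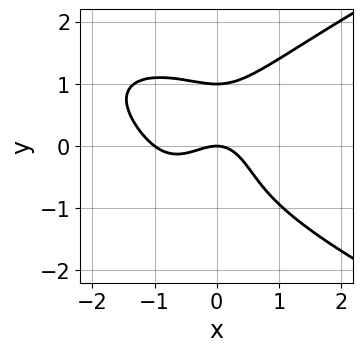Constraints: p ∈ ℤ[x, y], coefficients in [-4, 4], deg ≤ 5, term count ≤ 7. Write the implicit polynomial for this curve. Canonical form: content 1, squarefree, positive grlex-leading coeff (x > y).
3*y^4 - 3*x^3 - x^2*y - 3*x^2 - 3*y

deg p = 4. No degree-3 curve has this shape.
Reading off the gridlines: the x-axis gridline crossings are at x ∈ {-1, 0}; among the integer gridlines, it crosses the y-axis at y ∈ {0, 1}.
Fitting integer coefficients to these (and the overall shape) gives p.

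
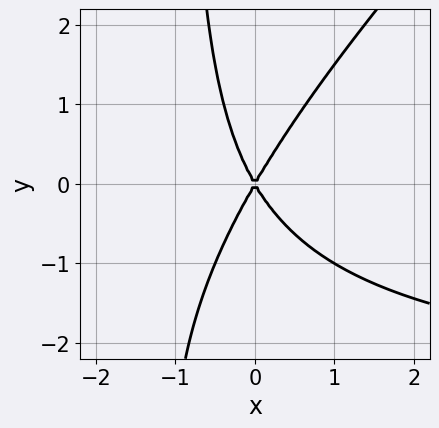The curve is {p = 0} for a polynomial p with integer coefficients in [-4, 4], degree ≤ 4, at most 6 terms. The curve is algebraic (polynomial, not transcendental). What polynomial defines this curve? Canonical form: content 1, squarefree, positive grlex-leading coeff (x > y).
x^2*y - x*y^2 + 3*x^2 - y^2

1. The degree is 3 — no degree-2 curve has this shape.
2. Observable constraints: one y-axis crossing is at y = 0; it crosses the x-axis at the gridline x = 0.
3. Together with the visible shape, these determine p as stated.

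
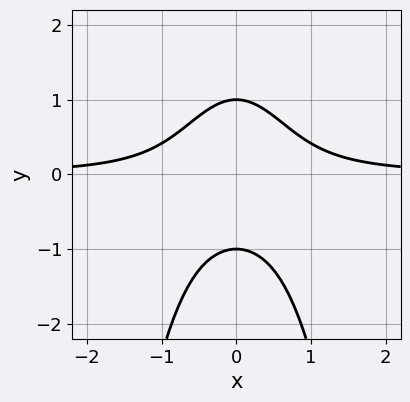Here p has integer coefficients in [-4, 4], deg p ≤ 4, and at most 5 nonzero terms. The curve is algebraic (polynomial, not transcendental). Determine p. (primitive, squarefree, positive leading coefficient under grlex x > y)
2*x^2*y + y^2 - 1

(a) Degree: a generic line meets the curve in up to 3 points, so deg p = 3.
(b) Symmetries: the x ↦ −x reflection is a symmetry, so x appears only in even powers.
(c) From the visible intercepts: the y-axis gridline crossings are at y ∈ {-1, 1}; it misses every integer gridline on the x-axis.
(d) Fitting integer coefficients to these (and the overall shape) gives p.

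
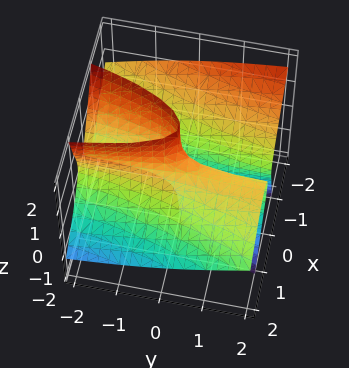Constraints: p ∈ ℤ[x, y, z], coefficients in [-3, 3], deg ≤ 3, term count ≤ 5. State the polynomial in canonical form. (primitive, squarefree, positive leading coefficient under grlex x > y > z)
2*x^3 - x^2*y + 3*x^2*z + y*z^2 - 2*x

deg p = 3. The shape is more complex than any degree-2 surface.
From the axis intercepts and sections: every point of the z-axis in the box is on the surface; every point of the y-axis in the box is on the surface; among the integer gridlines, it crosses the x-axis at x ∈ {-1, 0, 1}.
Together with the visible shape, these determine p as stated.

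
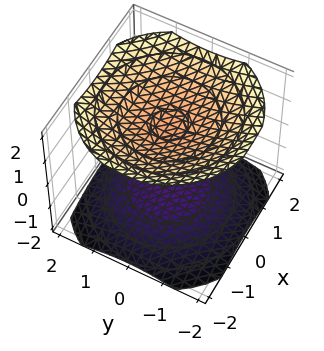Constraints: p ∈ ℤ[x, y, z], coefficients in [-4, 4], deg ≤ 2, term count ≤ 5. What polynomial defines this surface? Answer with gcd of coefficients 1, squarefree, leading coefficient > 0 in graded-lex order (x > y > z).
1. I count 2 distinct pieces.
2. deg p = 2.
3. Symmetries: the z-axis is an axis of rotation, so x and y enter only as x² + y².
4. From the axis intercepts and sections: no x-intercept at any integer in the box; no y-intercept at any integer in the box.
5. Matching integer coefficients to the picture gives p.

x^2 + y^2 - 2*z^2 + 3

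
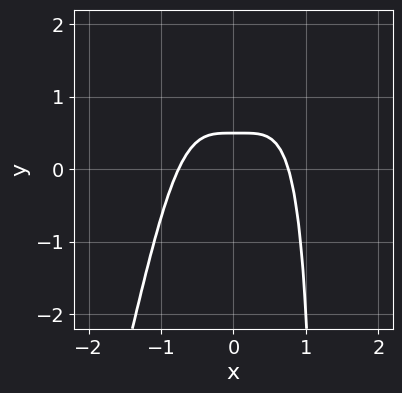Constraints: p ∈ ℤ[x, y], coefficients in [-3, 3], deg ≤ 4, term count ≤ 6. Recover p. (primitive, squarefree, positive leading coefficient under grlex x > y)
3*x^4 - x^3*y + 2*y - 1

First, degree: the shape is more complex than any degree-3 curve, so deg p = 4.
Finally, putting this together gives p.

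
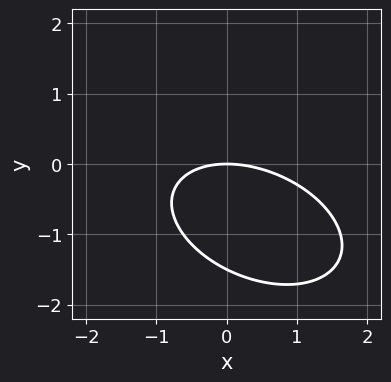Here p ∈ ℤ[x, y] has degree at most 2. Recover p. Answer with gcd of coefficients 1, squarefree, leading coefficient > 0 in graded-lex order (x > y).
(a) Degree: the shape is more complex than any degree-1 curve, so deg p = 2.
(b) From the visible intercepts: it meets the y-axis at y = 0 (among the integer gridlines); one x-axis crossing is at x = 0.
(c) Fitting integer coefficients to these (and the overall shape) gives p.

x^2 + x*y + 2*y^2 + 3*y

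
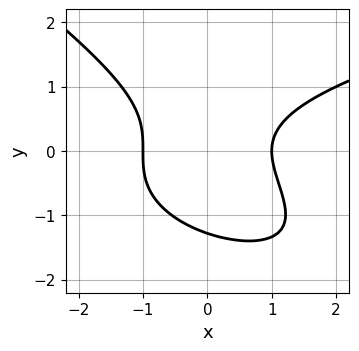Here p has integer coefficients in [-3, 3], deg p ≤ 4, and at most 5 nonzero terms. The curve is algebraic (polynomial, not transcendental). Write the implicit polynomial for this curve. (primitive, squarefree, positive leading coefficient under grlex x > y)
2*x*y^2 + 3*y^3 - 3*x^2 + 2*y^2 + 3

First, degree: a generic line meets the curve in up to 3 points, so deg p = 3.
Then, from the visible intercepts: the x-axis gridline crossings are at x ∈ {-1, 1}.
Finally, the integer polynomial consistent with all of this is the stated p.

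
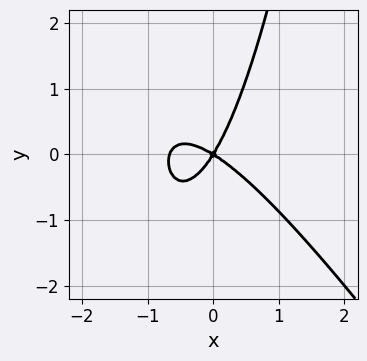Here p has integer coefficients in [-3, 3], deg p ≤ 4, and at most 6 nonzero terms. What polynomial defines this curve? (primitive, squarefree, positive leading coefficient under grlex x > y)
3*x^3 + 2*x^2*y + 2*x^2 + 2*x*y - 2*y^2

(a) Degree: no degree-2 curve has this shape, so deg p = 3.
(b) From the visible intercepts: it meets the y-axis at y = 0 (among the integer gridlines); one x-axis crossing is at x = 0.
(c) Fitting integer coefficients to these (and the overall shape) gives p.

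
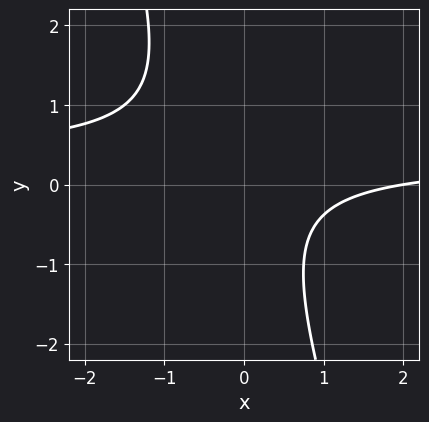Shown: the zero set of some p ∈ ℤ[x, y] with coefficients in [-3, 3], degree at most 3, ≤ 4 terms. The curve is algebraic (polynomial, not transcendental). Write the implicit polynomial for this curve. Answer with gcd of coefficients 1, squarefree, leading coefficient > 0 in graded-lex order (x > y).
Degree: a generic line meets the curve in up to 2 points, so deg p = 2.
From the visible intercepts: it crosses the x-axis at the gridline x = 2; it misses every integer gridline on the y-axis.
Putting this together gives p.

3*x*y + y^2 - x + 2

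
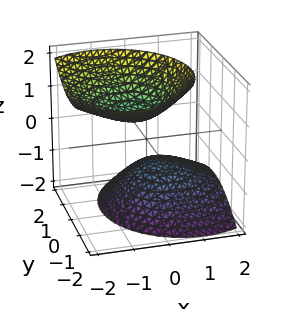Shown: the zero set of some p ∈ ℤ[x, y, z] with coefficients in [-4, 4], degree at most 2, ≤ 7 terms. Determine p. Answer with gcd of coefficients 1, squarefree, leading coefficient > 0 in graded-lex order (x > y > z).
3*x^2 + 3*x*z + 3*y^2 + y*z - 3*z^2 + 2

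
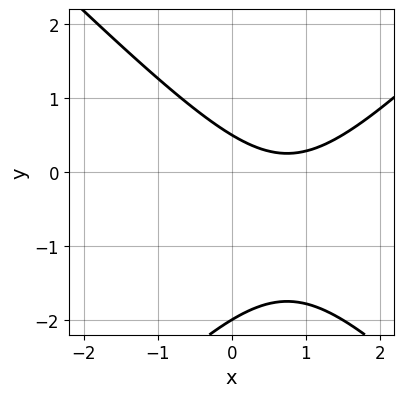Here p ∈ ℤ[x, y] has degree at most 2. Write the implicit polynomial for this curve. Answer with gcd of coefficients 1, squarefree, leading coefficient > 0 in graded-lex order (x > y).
(a) deg p = 2.
(b) Against the integer gridlines: it misses every integer gridline on the x-axis; one y-axis crossing is at y = -2.
(c) Fitting integer coefficients to these (and the overall shape) gives p.

2*x^2 - 2*y^2 - 3*x - 3*y + 2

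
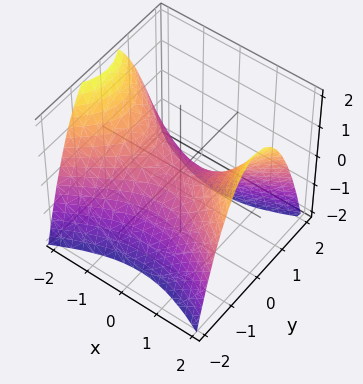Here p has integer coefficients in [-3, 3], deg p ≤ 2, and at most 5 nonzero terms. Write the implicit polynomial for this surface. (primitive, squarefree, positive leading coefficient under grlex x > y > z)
First, the degree is 2 — a saddle surface; a quadric.
Next, symmetries: mirror symmetry y ↦ −y ⇒ only even powers of y; it's symmetric under x → −x, forcing even powers of x.
Next, observable constraints: one x-axis crossing is at x = 0; it crosses the z-axis at the gridline z = 0.
Finally, matching integer coefficients to the picture gives p.

x^2 - 2*y^2 - 2*z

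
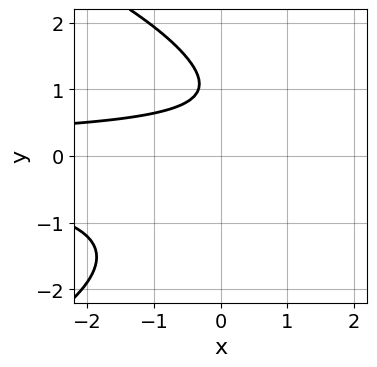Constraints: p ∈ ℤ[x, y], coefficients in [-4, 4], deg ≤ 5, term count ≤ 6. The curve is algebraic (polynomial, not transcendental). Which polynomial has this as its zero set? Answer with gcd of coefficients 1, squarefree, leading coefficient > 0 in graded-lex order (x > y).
y^4 + 3*x*y^2 - 3*y + 3

Degree: a generic line meets the curve in up to 4 points, so deg p = 4.
From the axis intercepts and sections: it misses every integer gridline on the y-axis; it misses every integer gridline on the x-axis.
Fitting integer coefficients to these (and the overall shape) gives p.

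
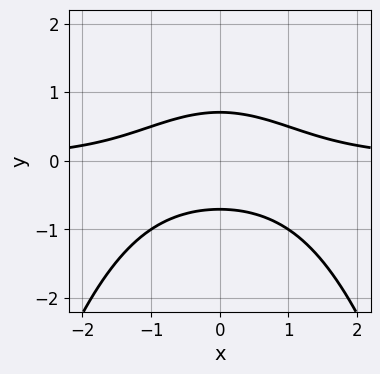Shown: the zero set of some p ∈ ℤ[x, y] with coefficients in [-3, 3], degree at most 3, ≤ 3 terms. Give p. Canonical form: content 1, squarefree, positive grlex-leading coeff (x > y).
The degree is 3 — a generic line meets the curve in up to 3 points.
Symmetries: it's symmetric under x → −x, forcing even powers of x.
Reading off the gridlines: it misses every integer gridline on the x-axis.
These observations pin down the coefficients.

x^2*y + 2*y^2 - 1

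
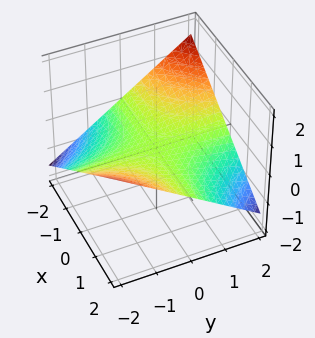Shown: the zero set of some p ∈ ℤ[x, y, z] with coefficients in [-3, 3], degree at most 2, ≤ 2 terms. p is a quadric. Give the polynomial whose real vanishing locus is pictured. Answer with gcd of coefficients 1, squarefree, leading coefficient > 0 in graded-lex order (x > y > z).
x*y + 3*z

deg p = 2. A saddle surface; a quadric.
From the axis intercepts and sections: the visible x-axis segment lies entirely on the surface; it meets the z-axis at z = 0 (among the integer gridlines); the visible y-axis segment lies entirely on the surface.
Solving for integer coefficients yields p as stated.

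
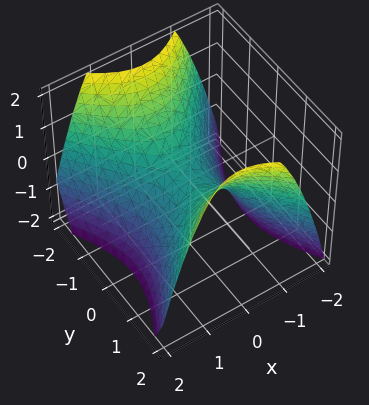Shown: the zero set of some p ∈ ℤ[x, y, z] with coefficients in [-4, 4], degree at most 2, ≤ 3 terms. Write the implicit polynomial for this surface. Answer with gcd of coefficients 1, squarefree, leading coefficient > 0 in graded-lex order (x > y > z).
3*x^2 - 2*y^2 + 3*z

1. deg p = 2.
2. Symmetries: mirror symmetry y ↦ −y ⇒ only even powers of y; mirror symmetry x ↦ −x ⇒ only even powers of x.
3. From the axis intercepts and sections: it crosses the y-axis at the gridline y = 0; one x-axis crossing is at x = 0; it crosses the z-axis at the gridline z = 0.
4. Matching integer coefficients to the picture gives p.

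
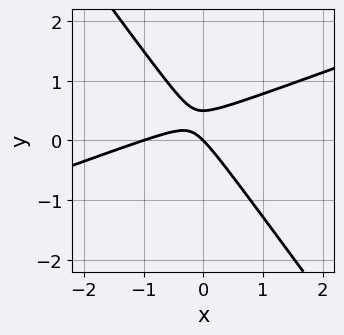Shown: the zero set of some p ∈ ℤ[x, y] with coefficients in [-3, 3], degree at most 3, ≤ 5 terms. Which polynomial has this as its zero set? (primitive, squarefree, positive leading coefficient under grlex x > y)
1. The degree is 2 — a generic line meets the curve in up to 2 points.
2. Observable constraints: it crosses the y-axis at the gridline y = 0; among the integer gridlines, it crosses the x-axis at x ∈ {-1, 0}.
3. Putting this together gives p.

x^2 - 2*x*y - 2*y^2 + x + y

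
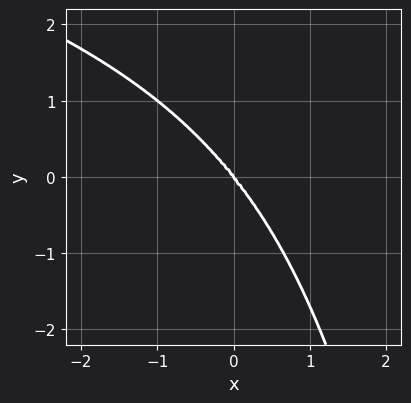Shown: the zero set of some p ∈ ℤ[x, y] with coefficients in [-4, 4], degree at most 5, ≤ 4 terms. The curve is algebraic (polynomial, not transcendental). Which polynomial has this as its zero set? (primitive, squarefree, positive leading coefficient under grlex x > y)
First, the degree is 4 — the shape is more complex than any degree-3 curve.
Next, from the axis intercepts and sections: one y-axis crossing is at y = 0; one x-axis crossing is at x = 0.
Finally, assembling these constraints gives the stated polynomial.

x^2*y^2 + 2*x^3 + y^3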